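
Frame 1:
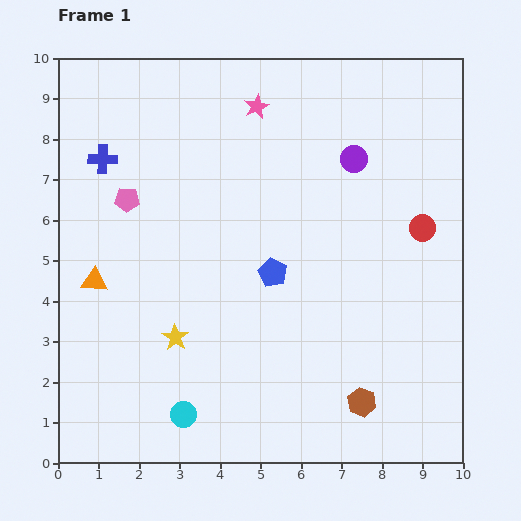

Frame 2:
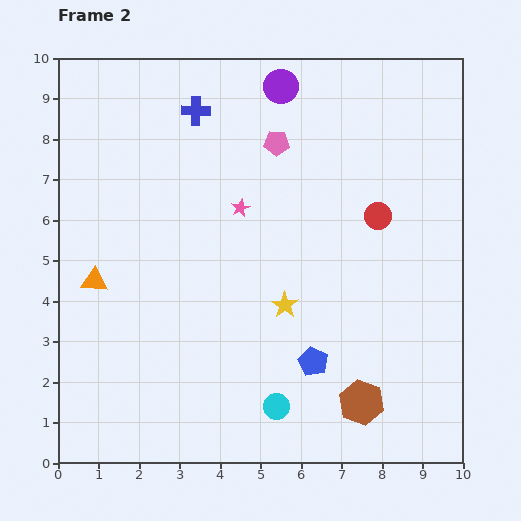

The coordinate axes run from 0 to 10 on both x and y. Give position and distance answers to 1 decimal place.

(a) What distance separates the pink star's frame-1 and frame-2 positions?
2.5

The pink star moved from (4.9, 8.8) to (4.5, 6.3), a distance of √(0.4² + 2.5²) ≈ 2.5.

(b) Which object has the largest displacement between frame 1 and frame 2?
the pink pentagon

(moved 4.0; next 2.8)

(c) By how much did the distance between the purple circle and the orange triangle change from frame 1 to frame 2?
-0.5

Distance in frame 1: 7.1. Distance in frame 2: 6.6.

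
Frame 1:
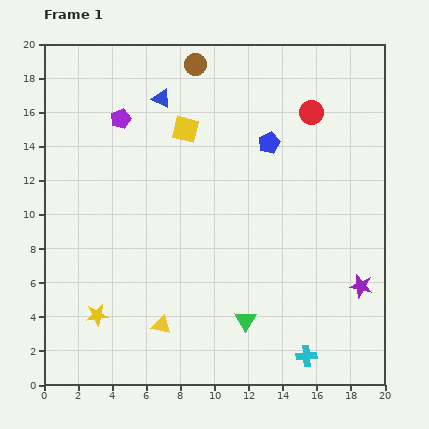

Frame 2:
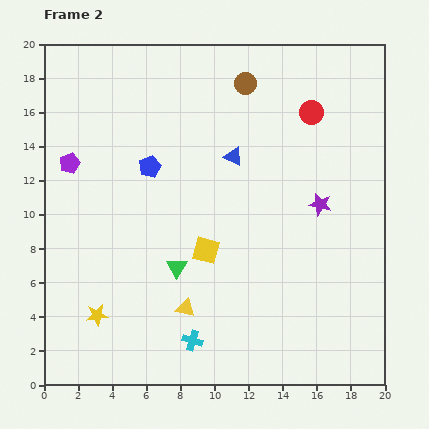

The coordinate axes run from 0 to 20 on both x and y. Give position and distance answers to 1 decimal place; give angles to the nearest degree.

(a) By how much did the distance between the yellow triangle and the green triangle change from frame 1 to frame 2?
-2.4

Distance in frame 1: 4.9. Distance in frame 2: 2.5.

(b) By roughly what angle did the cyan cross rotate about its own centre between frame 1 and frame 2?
20° clockwise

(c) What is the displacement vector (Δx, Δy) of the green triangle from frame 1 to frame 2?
(-4.0, 3.1)

The green triangle was at (11.8, 3.8) in frame 1 and (7.8, 6.9) in frame 2.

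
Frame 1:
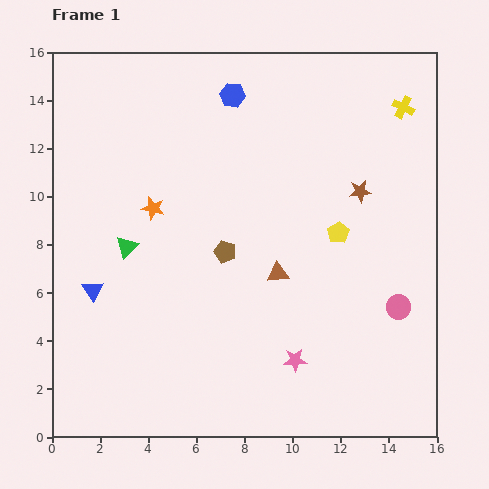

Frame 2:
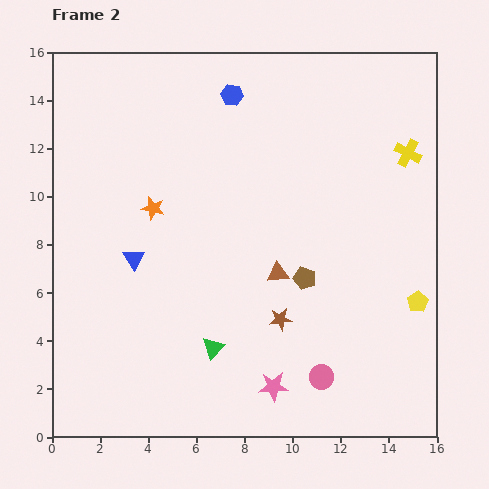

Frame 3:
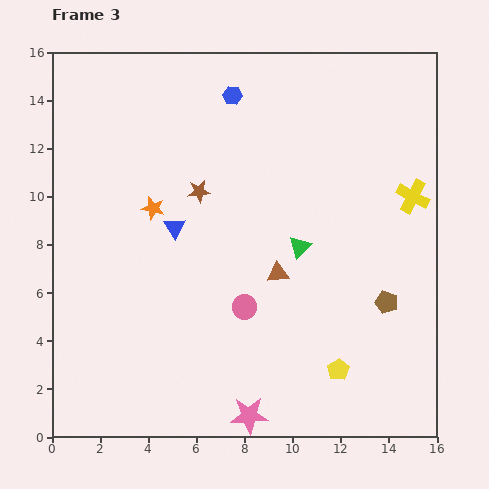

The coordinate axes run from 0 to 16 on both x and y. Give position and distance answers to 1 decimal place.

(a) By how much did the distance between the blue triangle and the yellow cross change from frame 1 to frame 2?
-2.8

Distance in frame 1: 15.0. Distance in frame 2: 12.2.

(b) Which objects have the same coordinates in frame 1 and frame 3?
the blue hexagon, the brown triangle, the orange star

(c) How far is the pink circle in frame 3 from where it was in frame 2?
4.3

The pink circle moved from (11.2, 2.5) to (8.0, 5.4), a distance of √(3.2² + 2.9²) ≈ 4.3.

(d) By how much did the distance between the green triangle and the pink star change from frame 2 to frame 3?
+4.3

Distance in frame 2: 3.0. Distance in frame 3: 7.3.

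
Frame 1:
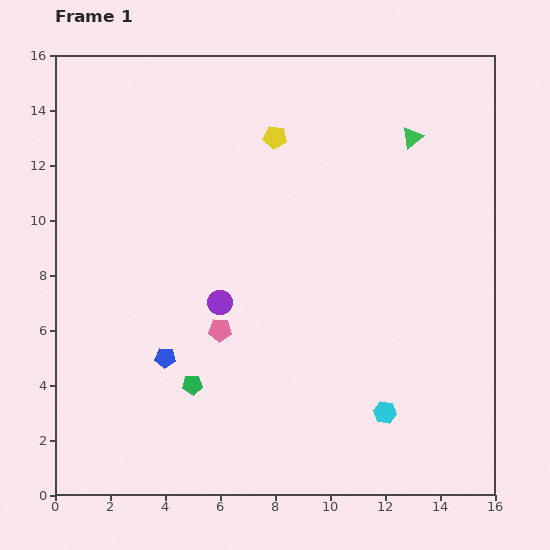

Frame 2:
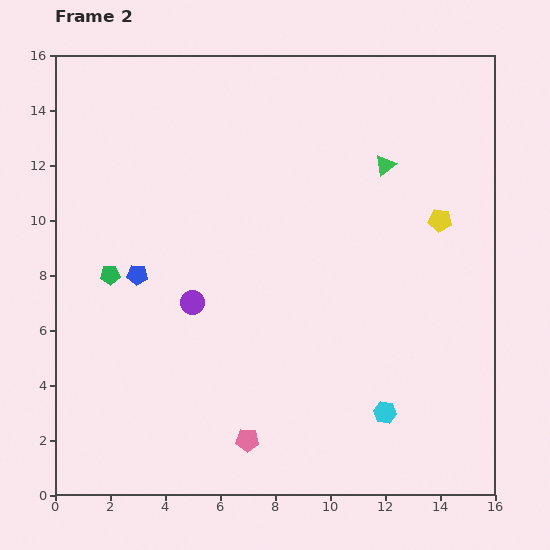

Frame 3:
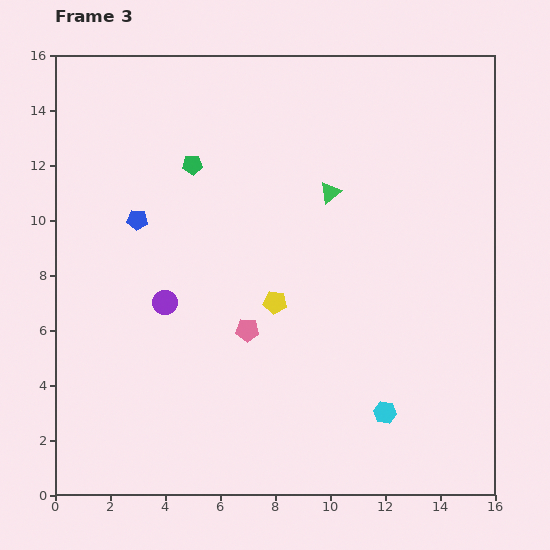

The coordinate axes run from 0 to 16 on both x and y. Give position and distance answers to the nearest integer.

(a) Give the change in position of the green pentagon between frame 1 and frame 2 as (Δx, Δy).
(-3, 4)

The green pentagon was at (5, 4) in frame 1 and (2, 8) in frame 2.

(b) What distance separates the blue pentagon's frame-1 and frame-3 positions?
5

The blue pentagon moved from (4, 5) to (3, 10), a distance of √(1² + 5²) ≈ 5.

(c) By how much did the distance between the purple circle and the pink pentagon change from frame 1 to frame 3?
+2

Distance in frame 1: 1. Distance in frame 3: 3.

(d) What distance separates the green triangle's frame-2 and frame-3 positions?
2

The green triangle moved from (12, 12) to (10, 11), a distance of √(2² + 1²) ≈ 2.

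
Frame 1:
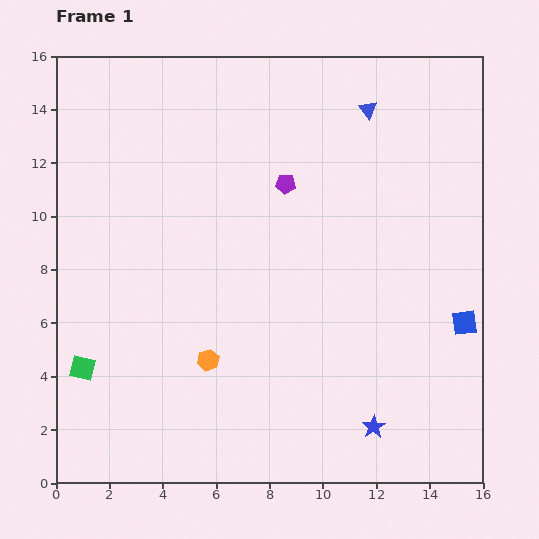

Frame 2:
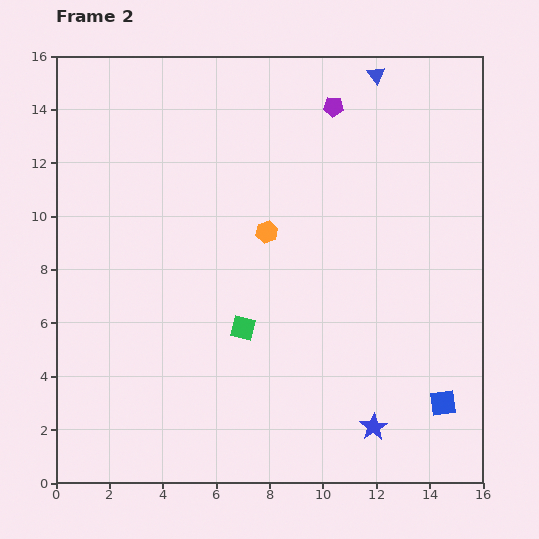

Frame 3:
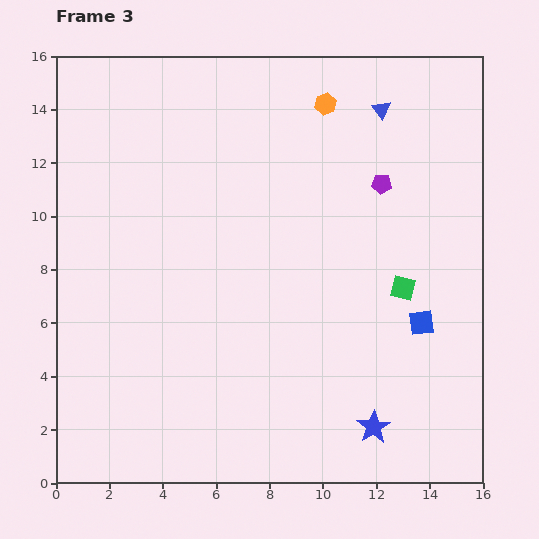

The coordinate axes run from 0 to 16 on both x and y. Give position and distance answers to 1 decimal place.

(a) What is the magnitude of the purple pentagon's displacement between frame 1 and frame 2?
3.4

The purple pentagon moved from (8.6, 11.2) to (10.4, 14.1), a distance of √(1.8² + 2.9²) ≈ 3.4.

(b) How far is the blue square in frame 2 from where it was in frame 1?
3.1

The blue square moved from (15.3, 6.0) to (14.5, 3.0), a distance of √(0.8² + 3.0²) ≈ 3.1.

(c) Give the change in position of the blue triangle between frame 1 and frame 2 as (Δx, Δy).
(0.3, 1.3)

The blue triangle was at (11.7, 14.0) in frame 1 and (12.0, 15.3) in frame 2.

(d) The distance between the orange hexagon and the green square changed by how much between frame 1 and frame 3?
+2.8

Distance in frame 1: 4.7. Distance in frame 3: 7.5.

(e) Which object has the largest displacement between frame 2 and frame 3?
the green square

(moved 6.2; next 5.3)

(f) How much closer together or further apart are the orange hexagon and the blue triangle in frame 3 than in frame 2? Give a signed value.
-5.1

Distance in frame 2: 7.2. Distance in frame 3: 2.1.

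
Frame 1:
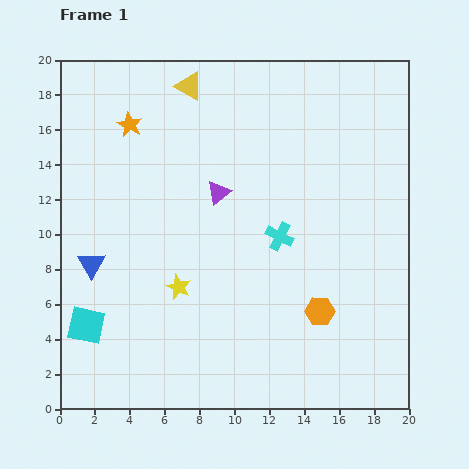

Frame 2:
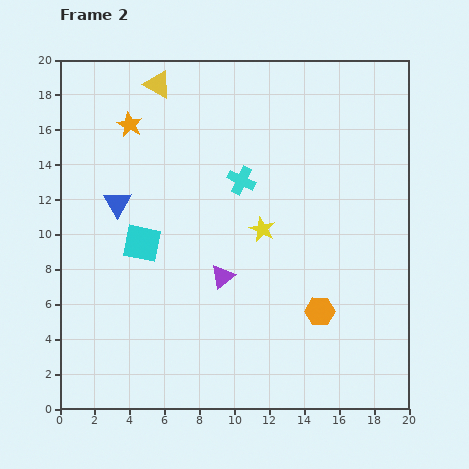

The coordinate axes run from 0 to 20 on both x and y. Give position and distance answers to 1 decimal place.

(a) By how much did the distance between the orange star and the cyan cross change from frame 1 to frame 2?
-3.5

Distance in frame 1: 10.7. Distance in frame 2: 7.2.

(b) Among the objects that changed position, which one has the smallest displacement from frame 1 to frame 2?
the yellow triangle

(moved 1.8)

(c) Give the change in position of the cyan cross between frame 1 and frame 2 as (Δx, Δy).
(-2.2, 3.2)

The cyan cross was at (12.6, 9.9) in frame 1 and (10.4, 13.1) in frame 2.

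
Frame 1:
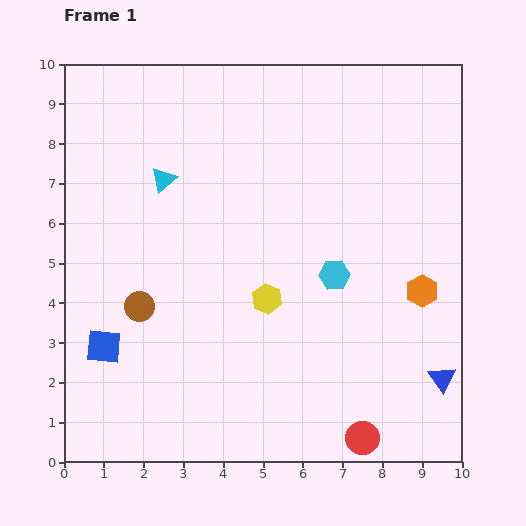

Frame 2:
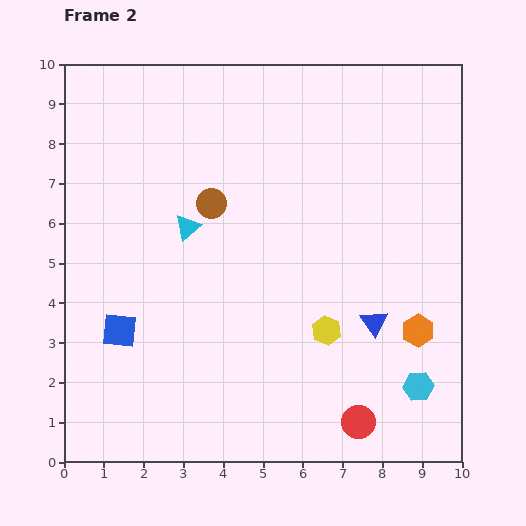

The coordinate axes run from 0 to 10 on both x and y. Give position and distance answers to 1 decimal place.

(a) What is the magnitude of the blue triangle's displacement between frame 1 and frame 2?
2.2

The blue triangle moved from (9.5, 2.1) to (7.8, 3.5), a distance of √(1.7² + 1.4²) ≈ 2.2.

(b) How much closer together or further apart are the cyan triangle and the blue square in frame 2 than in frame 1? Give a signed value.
-1.4

Distance in frame 1: 4.5. Distance in frame 2: 3.1.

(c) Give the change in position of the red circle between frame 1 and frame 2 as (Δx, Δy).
(-0.1, 0.4)

The red circle was at (7.5, 0.6) in frame 1 and (7.4, 1.0) in frame 2.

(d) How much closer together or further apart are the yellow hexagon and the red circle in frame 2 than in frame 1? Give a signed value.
-1.8

Distance in frame 1: 4.2. Distance in frame 2: 2.4.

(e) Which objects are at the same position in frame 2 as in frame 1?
none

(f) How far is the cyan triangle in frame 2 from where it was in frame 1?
1.3

The cyan triangle moved from (2.5, 7.1) to (3.1, 5.9), a distance of √(0.6² + 1.2²) ≈ 1.3.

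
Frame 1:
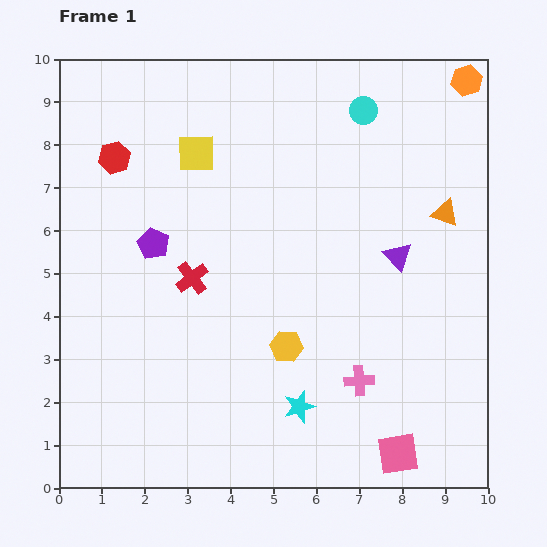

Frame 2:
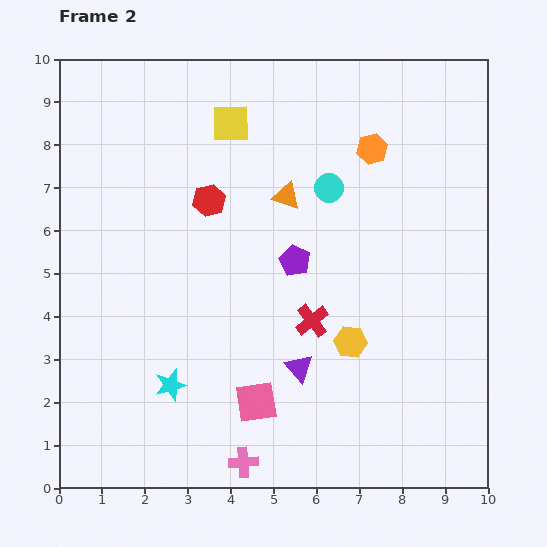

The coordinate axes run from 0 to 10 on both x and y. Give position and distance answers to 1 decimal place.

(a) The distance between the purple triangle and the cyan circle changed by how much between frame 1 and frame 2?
+0.8

Distance in frame 1: 3.5. Distance in frame 2: 4.3.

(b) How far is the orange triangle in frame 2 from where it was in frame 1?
3.7

The orange triangle moved from (9.0, 6.4) to (5.3, 6.8), a distance of √(3.7² + 0.4²) ≈ 3.7.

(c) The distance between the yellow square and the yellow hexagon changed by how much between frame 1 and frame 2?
+0.8

Distance in frame 1: 5.0. Distance in frame 2: 5.8.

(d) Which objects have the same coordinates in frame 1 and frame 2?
none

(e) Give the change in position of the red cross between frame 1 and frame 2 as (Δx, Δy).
(2.8, -1.0)

The red cross was at (3.1, 4.9) in frame 1 and (5.9, 3.9) in frame 2.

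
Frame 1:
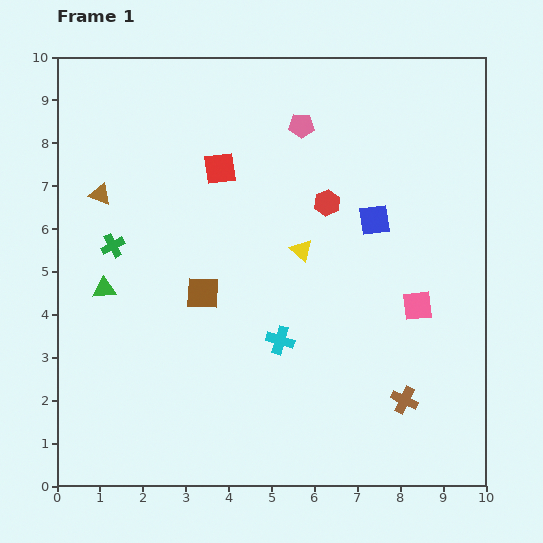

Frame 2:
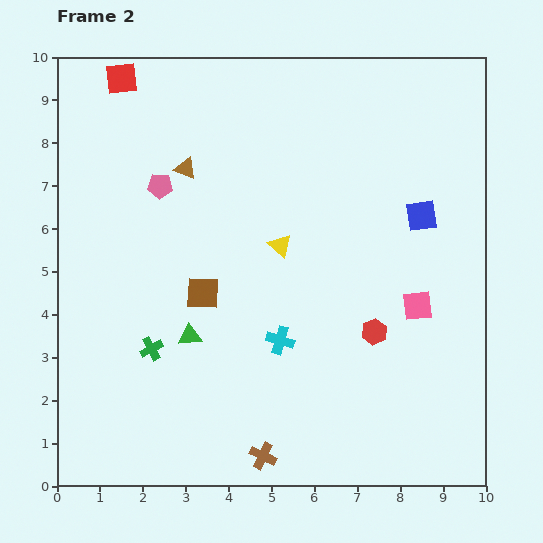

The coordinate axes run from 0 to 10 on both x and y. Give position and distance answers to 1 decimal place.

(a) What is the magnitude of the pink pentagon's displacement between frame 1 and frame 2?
3.6

The pink pentagon moved from (5.7, 8.4) to (2.4, 7.0), a distance of √(3.3² + 1.4²) ≈ 3.6.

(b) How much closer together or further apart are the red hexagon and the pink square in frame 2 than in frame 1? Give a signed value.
-2.0

Distance in frame 1: 3.2. Distance in frame 2: 1.2.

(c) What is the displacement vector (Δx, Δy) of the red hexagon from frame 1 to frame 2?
(1.1, -3.0)

The red hexagon was at (6.3, 6.6) in frame 1 and (7.4, 3.6) in frame 2.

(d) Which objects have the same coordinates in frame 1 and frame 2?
the brown square, the pink square, the cyan cross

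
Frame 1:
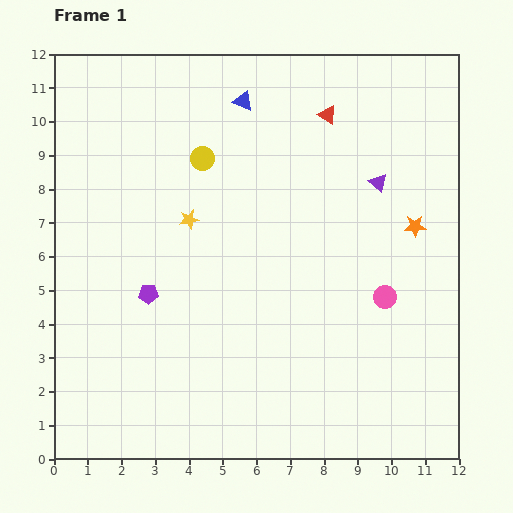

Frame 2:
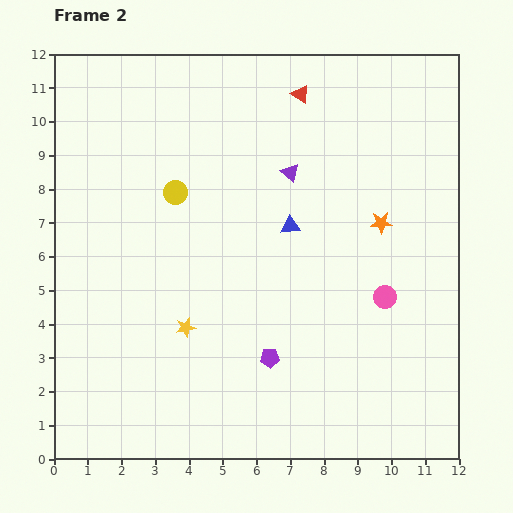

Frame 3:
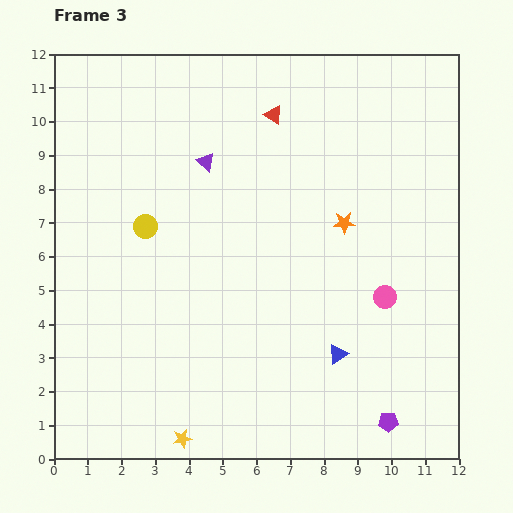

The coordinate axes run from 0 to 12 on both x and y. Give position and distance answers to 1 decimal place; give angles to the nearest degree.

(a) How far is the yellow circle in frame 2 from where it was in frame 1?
1.3

The yellow circle moved from (4.4, 8.9) to (3.6, 7.9), a distance of √(0.8² + 1.0²) ≈ 1.3.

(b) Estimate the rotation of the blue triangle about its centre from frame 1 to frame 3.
54° counter-clockwise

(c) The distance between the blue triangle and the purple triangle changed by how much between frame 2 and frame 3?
+5.3

Distance in frame 2: 1.6. Distance in frame 3: 6.9.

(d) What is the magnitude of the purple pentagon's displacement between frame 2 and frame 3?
4.0

The purple pentagon moved from (6.4, 3.0) to (9.9, 1.1), a distance of √(3.5² + 1.9²) ≈ 4.0.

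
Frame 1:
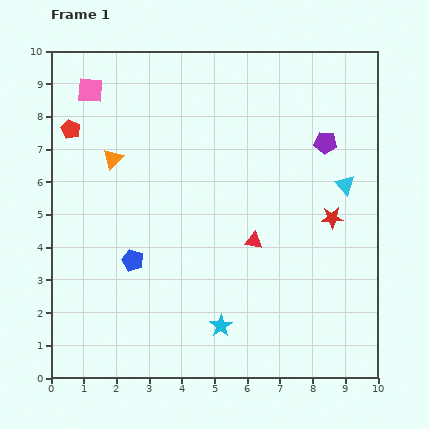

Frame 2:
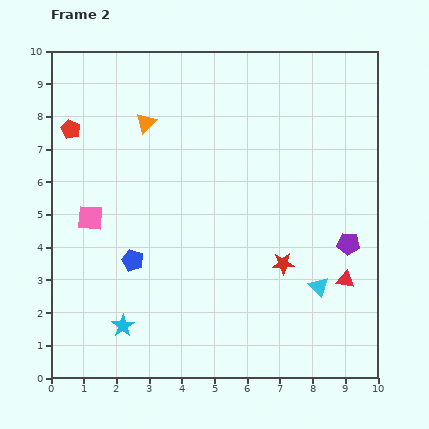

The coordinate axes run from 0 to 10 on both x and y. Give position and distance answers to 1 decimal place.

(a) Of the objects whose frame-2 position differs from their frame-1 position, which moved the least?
the orange triangle

(moved 1.5)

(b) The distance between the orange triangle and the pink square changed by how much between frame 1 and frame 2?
+1.2

Distance in frame 1: 2.2. Distance in frame 2: 3.4.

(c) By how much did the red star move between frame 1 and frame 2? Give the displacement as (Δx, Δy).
(-1.5, -1.4)

The red star was at (8.6, 4.9) in frame 1 and (7.1, 3.5) in frame 2.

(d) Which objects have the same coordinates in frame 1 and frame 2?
the blue pentagon, the red pentagon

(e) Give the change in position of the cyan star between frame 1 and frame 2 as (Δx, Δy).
(-3.0, 0.0)

The cyan star was at (5.2, 1.6) in frame 1 and (2.2, 1.6) in frame 2.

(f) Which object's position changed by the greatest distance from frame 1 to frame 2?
the pink square

(moved 3.9; next 3.2)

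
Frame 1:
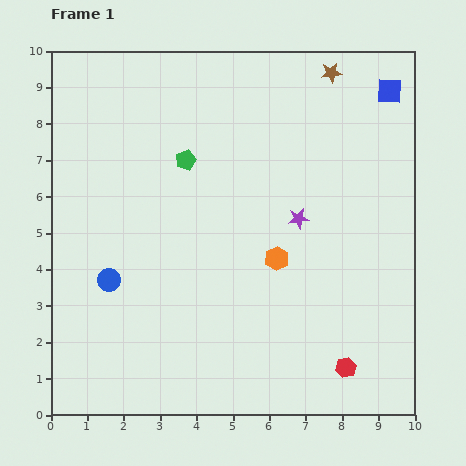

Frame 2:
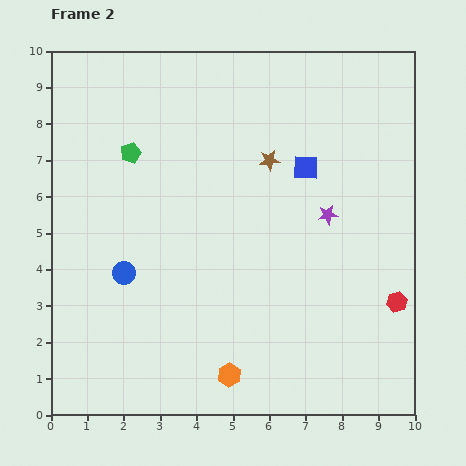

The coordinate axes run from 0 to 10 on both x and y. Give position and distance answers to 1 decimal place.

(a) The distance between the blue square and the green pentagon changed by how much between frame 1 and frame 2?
-1.1

Distance in frame 1: 5.9. Distance in frame 2: 4.8.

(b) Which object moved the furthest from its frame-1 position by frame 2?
the orange hexagon

(moved 3.5; next 3.1)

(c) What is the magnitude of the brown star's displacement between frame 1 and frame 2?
2.9

The brown star moved from (7.7, 9.4) to (6.0, 7.0), a distance of √(1.7² + 2.4²) ≈ 2.9.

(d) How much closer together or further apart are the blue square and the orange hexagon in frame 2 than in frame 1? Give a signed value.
+0.6

Distance in frame 1: 5.5. Distance in frame 2: 6.1.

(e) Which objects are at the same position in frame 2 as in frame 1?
none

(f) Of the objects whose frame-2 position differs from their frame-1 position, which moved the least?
the blue circle

(moved 0.4)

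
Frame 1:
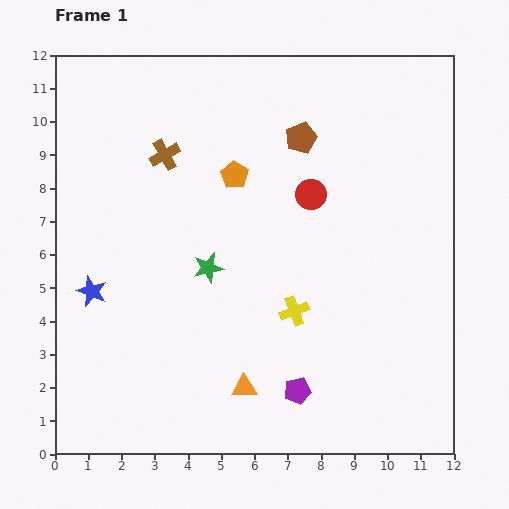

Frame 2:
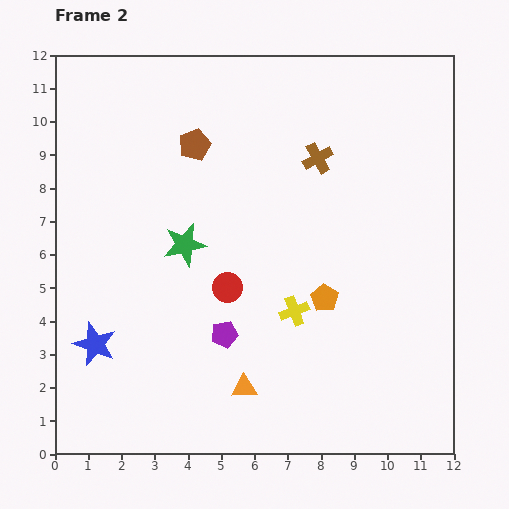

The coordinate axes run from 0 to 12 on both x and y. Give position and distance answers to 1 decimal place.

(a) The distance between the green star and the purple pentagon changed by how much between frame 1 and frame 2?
-1.6

Distance in frame 1: 4.6. Distance in frame 2: 3.0.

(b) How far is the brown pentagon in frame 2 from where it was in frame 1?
3.2

The brown pentagon moved from (7.4, 9.5) to (4.2, 9.3), a distance of √(3.2² + 0.2²) ≈ 3.2.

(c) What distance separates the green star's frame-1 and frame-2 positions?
1.0

The green star moved from (4.6, 5.6) to (3.9, 6.3), a distance of √(0.7² + 0.7²) ≈ 1.0.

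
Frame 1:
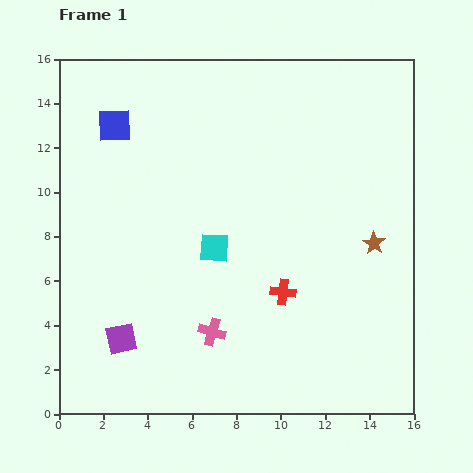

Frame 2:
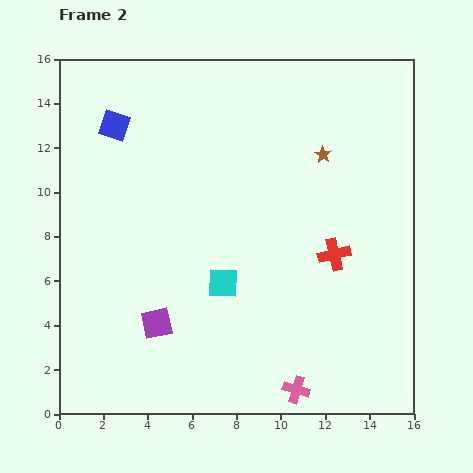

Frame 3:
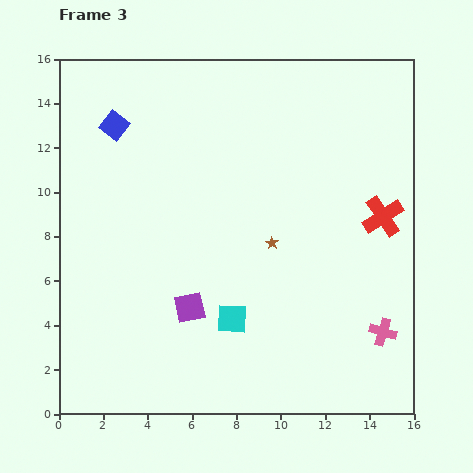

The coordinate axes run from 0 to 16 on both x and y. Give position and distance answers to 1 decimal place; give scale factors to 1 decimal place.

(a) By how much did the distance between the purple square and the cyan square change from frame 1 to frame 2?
-2.4

Distance in frame 1: 5.9. Distance in frame 2: 3.5.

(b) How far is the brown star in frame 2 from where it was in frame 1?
4.6

The brown star moved from (14.2, 7.7) to (11.9, 11.7), a distance of √(2.3² + 4.0²) ≈ 4.6.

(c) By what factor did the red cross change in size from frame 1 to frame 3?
1.6×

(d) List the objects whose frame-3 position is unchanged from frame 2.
the blue square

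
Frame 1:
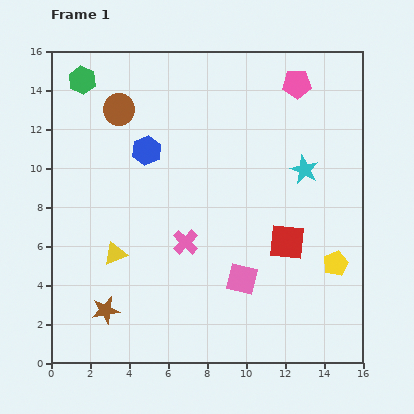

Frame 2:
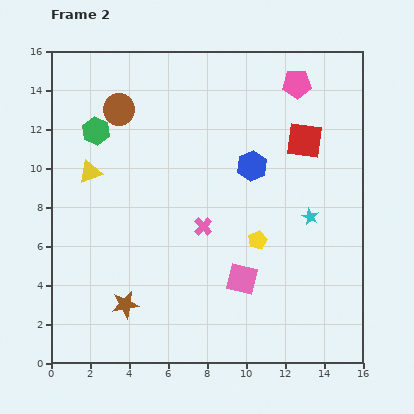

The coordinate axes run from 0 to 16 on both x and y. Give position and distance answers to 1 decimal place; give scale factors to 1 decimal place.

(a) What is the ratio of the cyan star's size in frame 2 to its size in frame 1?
0.6×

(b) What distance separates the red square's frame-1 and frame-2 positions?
5.3

The red square moved from (12.1, 6.2) to (13.0, 11.4), a distance of √(0.9² + 5.2²) ≈ 5.3.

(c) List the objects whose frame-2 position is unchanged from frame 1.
the pink square, the pink pentagon, the brown circle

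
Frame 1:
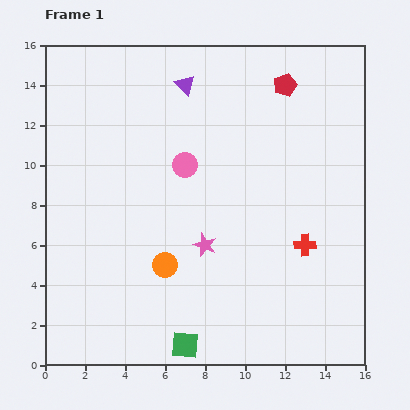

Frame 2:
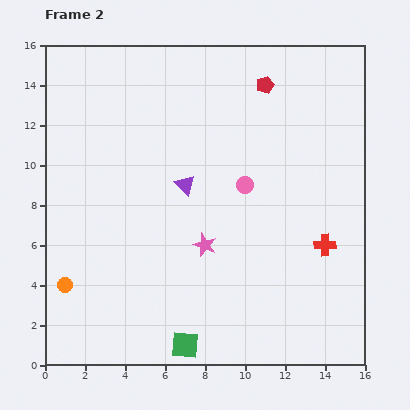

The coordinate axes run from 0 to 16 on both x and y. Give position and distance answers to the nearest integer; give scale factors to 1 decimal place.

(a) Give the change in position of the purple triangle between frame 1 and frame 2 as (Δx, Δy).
(0, -5)

The purple triangle was at (7, 14) in frame 1 and (7, 9) in frame 2.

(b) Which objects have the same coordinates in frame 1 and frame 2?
the pink star, the green square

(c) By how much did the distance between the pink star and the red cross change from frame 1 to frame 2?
+1

Distance in frame 1: 5. Distance in frame 2: 6.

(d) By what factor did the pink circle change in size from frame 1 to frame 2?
0.7×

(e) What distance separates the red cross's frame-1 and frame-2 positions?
1

The red cross moved from (13, 6) to (14, 6), a distance of √(1² + 0²) ≈ 1.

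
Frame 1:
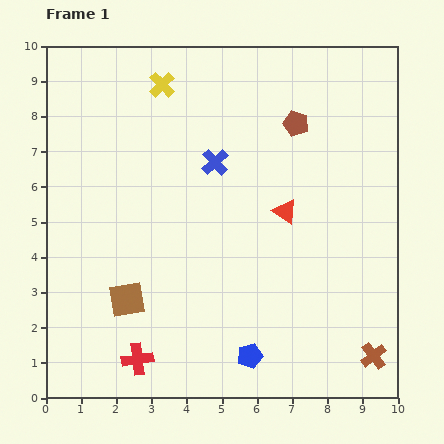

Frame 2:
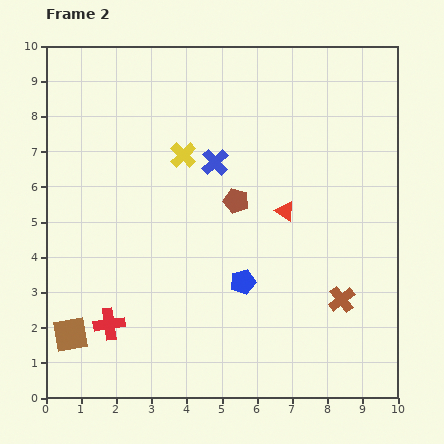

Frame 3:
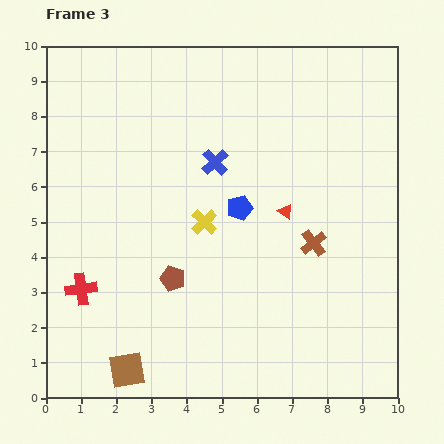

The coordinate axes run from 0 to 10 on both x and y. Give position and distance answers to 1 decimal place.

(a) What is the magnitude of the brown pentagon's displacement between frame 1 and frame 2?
2.8

The brown pentagon moved from (7.1, 7.8) to (5.4, 5.6), a distance of √(1.7² + 2.2²) ≈ 2.8.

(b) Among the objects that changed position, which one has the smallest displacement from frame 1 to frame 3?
the brown square

(moved 2.0)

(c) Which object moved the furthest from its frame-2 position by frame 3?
the brown pentagon

(moved 2.8; next 2.1)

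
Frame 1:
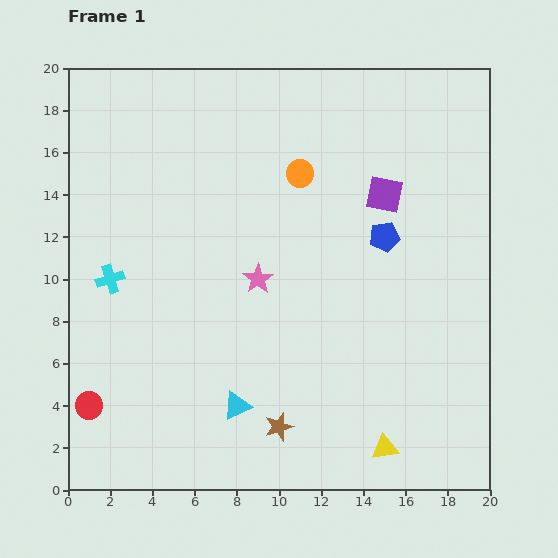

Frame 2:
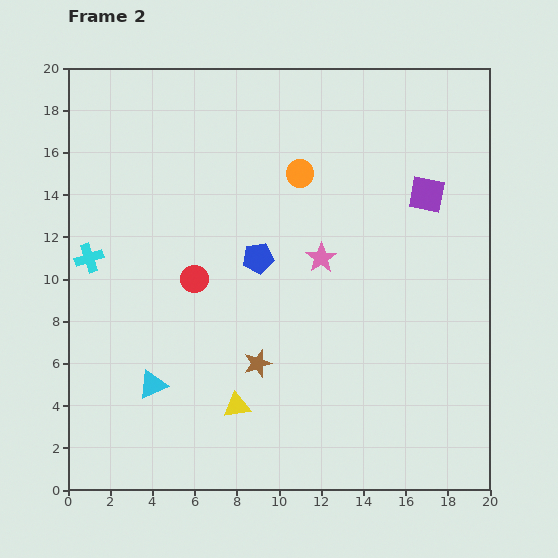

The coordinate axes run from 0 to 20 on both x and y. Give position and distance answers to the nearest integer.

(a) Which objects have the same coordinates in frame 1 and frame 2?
the orange circle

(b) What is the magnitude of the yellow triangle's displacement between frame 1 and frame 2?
7

The yellow triangle moved from (15, 2) to (8, 4), a distance of √(7² + 2²) ≈ 7.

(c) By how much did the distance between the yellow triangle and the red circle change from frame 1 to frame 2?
-8

Distance in frame 1: 14. Distance in frame 2: 6.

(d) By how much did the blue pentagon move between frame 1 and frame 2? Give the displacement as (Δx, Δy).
(-6, -1)

The blue pentagon was at (15, 12) in frame 1 and (9, 11) in frame 2.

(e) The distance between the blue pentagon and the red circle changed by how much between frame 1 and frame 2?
-13

Distance in frame 1: 16. Distance in frame 2: 3.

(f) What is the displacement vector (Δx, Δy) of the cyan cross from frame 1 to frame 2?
(-1, 1)

The cyan cross was at (2, 10) in frame 1 and (1, 11) in frame 2.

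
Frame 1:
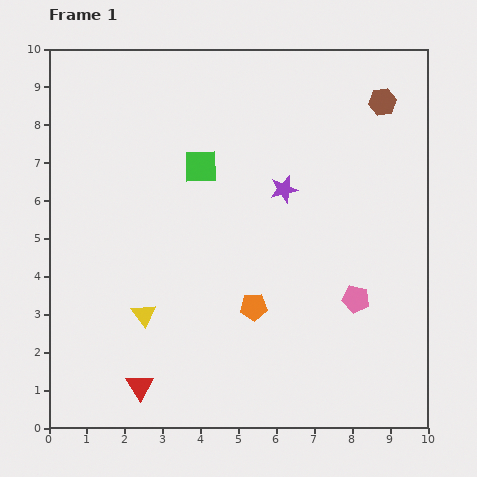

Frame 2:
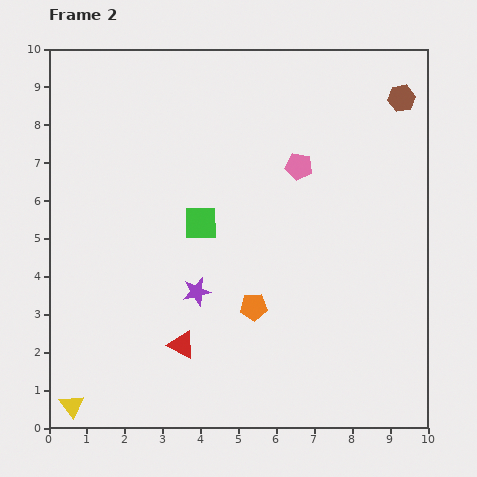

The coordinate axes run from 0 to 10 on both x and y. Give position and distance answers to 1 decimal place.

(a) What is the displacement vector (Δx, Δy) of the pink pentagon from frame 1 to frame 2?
(-1.5, 3.5)

The pink pentagon was at (8.1, 3.4) in frame 1 and (6.6, 6.9) in frame 2.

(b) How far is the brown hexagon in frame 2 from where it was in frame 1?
0.5

The brown hexagon moved from (8.8, 8.6) to (9.3, 8.7), a distance of √(0.5² + 0.1²) ≈ 0.5.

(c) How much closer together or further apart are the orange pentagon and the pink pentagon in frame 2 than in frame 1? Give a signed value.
+1.2

Distance in frame 1: 2.7. Distance in frame 2: 3.9.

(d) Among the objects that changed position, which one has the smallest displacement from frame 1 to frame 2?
the brown hexagon

(moved 0.5)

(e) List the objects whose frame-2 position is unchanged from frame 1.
the orange pentagon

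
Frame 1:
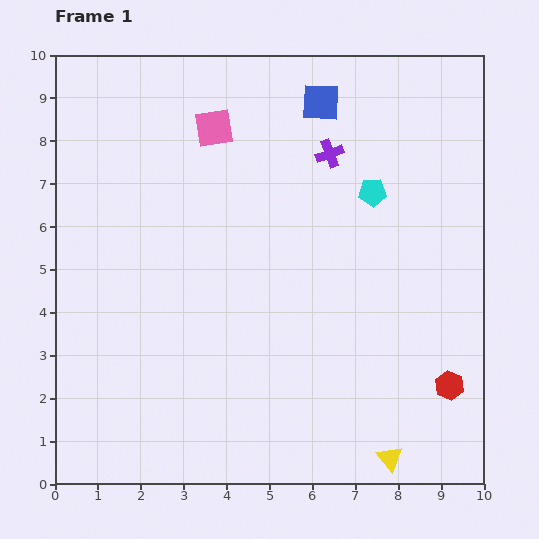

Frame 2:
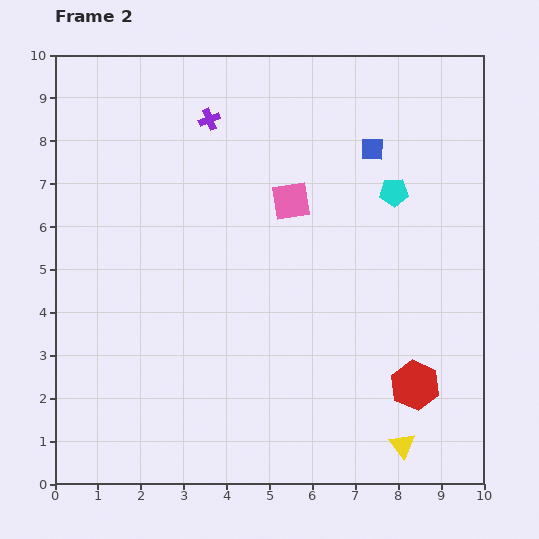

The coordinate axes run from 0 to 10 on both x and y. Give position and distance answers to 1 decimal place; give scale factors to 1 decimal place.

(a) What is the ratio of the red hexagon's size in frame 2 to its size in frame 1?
1.7×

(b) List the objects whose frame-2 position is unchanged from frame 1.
none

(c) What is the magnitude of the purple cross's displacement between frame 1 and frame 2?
2.9

The purple cross moved from (6.4, 7.7) to (3.6, 8.5), a distance of √(2.8² + 0.8²) ≈ 2.9.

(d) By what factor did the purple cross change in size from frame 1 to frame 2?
0.8×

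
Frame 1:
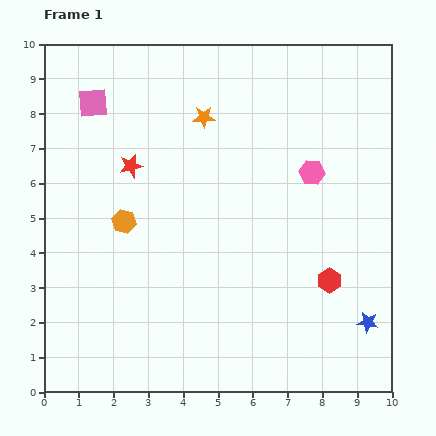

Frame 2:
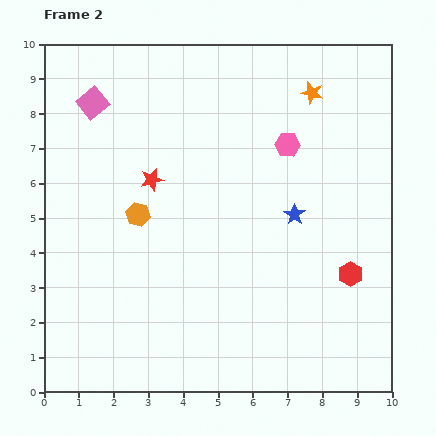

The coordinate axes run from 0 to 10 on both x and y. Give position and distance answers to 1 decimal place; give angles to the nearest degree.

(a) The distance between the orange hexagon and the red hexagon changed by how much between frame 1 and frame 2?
+0.2

Distance in frame 1: 6.1. Distance in frame 2: 6.3.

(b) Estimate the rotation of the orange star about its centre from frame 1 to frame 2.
16° clockwise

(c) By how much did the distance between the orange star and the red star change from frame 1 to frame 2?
+2.7

Distance in frame 1: 2.5. Distance in frame 2: 5.2.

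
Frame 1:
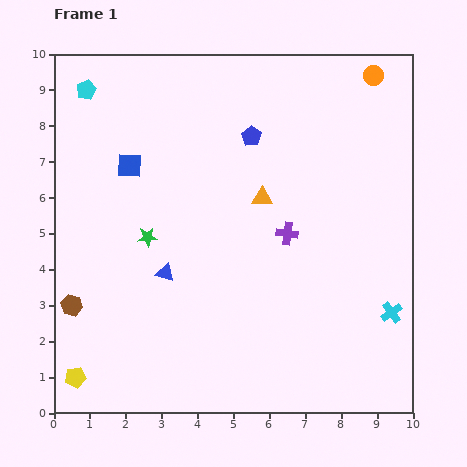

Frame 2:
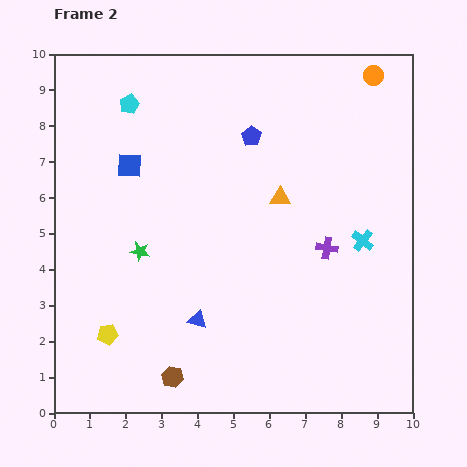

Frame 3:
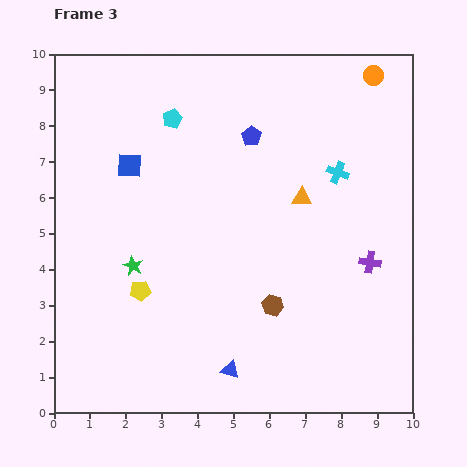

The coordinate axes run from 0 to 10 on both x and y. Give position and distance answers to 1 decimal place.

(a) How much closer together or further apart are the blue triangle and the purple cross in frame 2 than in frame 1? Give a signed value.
+0.5

Distance in frame 1: 3.6. Distance in frame 2: 4.1.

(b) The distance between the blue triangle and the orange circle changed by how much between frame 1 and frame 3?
+1.1

Distance in frame 1: 8.0. Distance in frame 3: 9.1.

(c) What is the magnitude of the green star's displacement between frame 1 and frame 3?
0.9

The green star moved from (2.6, 4.9) to (2.2, 4.1), a distance of √(0.4² + 0.8²) ≈ 0.9.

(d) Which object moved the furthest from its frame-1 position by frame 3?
the brown hexagon

(moved 5.6; next 4.2)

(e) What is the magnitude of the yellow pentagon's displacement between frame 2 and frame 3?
1.5

The yellow pentagon moved from (1.5, 2.2) to (2.4, 3.4), a distance of √(0.9² + 1.2²) ≈ 1.5.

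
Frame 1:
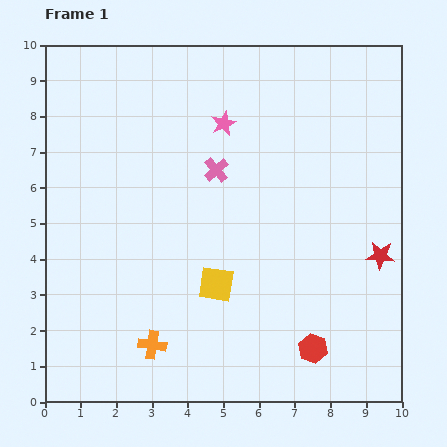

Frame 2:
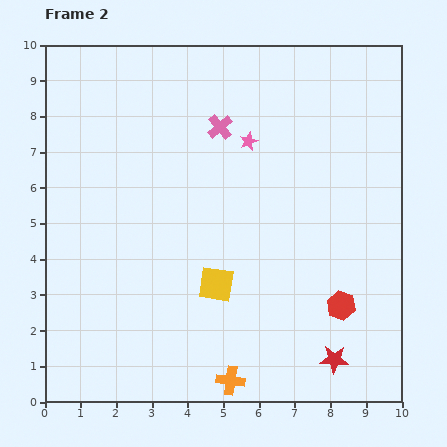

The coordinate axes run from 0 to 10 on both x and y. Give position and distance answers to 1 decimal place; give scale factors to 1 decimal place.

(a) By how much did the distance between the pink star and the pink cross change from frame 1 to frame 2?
-0.4

Distance in frame 1: 1.3. Distance in frame 2: 0.9.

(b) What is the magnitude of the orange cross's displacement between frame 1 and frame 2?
2.4

The orange cross moved from (3.0, 1.6) to (5.2, 0.6), a distance of √(2.2² + 1.0²) ≈ 2.4.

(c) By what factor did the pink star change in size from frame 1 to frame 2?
0.7×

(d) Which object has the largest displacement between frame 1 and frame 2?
the red star

(moved 3.2; next 2.4)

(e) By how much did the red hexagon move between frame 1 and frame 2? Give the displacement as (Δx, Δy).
(0.8, 1.2)

The red hexagon was at (7.5, 1.5) in frame 1 and (8.3, 2.7) in frame 2.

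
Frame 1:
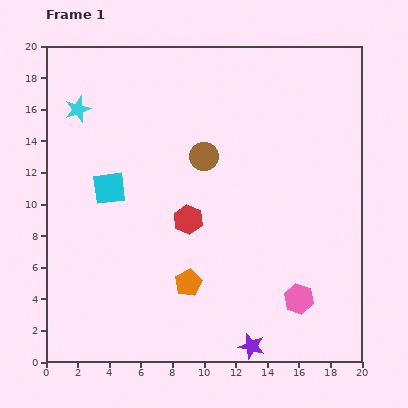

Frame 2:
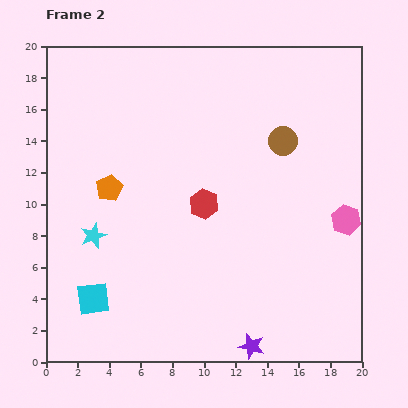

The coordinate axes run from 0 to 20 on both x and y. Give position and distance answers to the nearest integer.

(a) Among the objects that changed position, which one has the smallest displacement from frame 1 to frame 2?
the red hexagon

(moved 1)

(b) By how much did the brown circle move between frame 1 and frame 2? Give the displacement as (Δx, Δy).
(5, 1)

The brown circle was at (10, 13) in frame 1 and (15, 14) in frame 2.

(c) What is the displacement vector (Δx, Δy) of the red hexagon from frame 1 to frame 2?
(1, 1)

The red hexagon was at (9, 9) in frame 1 and (10, 10) in frame 2.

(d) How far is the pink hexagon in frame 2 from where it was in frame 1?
6

The pink hexagon moved from (16, 4) to (19, 9), a distance of √(3² + 5²) ≈ 6.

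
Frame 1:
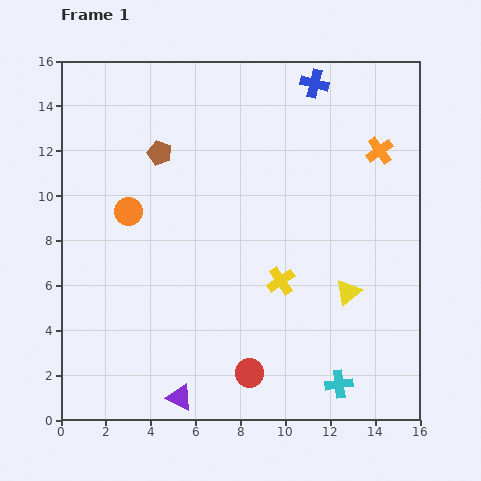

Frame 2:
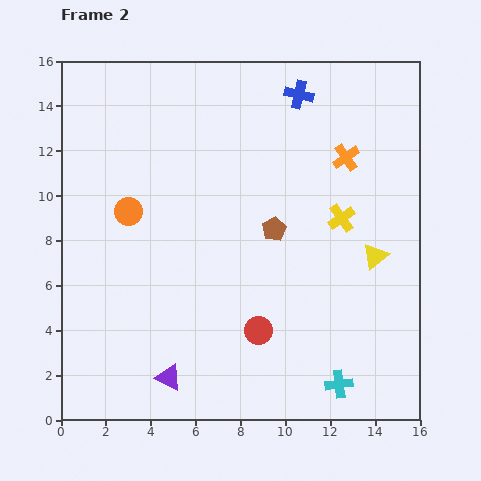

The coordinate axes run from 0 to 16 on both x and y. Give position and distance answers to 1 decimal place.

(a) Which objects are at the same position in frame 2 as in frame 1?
the cyan cross, the orange circle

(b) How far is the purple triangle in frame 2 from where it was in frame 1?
1.0

The purple triangle moved from (5.3, 1.0) to (4.8, 1.9), a distance of √(0.5² + 0.9²) ≈ 1.0.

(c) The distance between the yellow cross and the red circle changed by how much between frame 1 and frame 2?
+1.9

Distance in frame 1: 4.3. Distance in frame 2: 6.2.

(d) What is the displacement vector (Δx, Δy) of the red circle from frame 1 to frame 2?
(0.4, 1.9)

The red circle was at (8.4, 2.1) in frame 1 and (8.8, 4.0) in frame 2.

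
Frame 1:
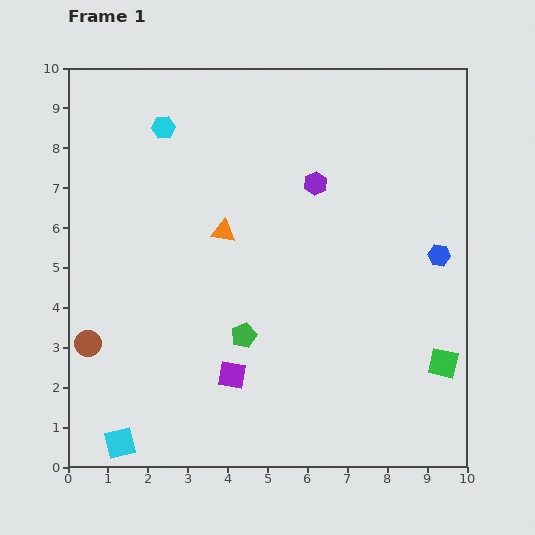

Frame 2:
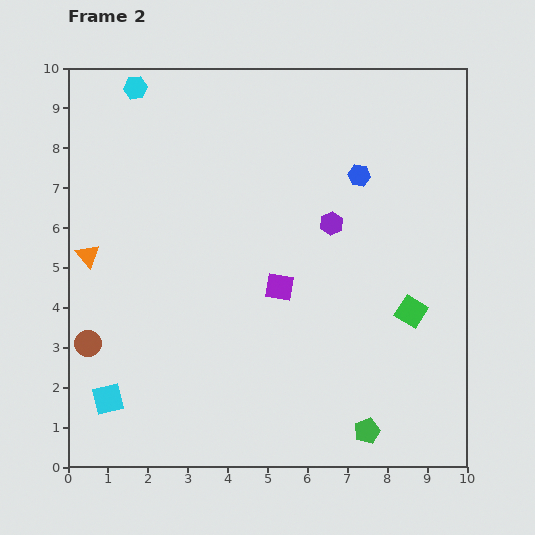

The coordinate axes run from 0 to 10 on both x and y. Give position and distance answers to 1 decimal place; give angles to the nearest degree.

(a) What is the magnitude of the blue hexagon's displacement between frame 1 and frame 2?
2.8

The blue hexagon moved from (9.3, 5.3) to (7.3, 7.3), a distance of √(2.0² + 2.0²) ≈ 2.8.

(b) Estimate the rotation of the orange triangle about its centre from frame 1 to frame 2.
43° clockwise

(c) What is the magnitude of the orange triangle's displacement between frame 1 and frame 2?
3.5

The orange triangle moved from (3.9, 5.9) to (0.5, 5.3), a distance of √(3.4² + 0.6²) ≈ 3.5.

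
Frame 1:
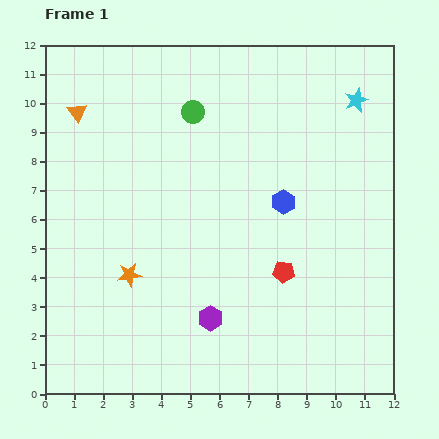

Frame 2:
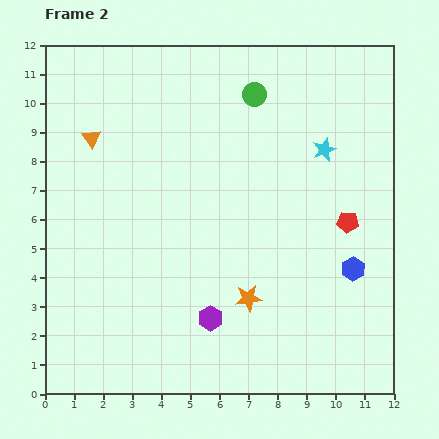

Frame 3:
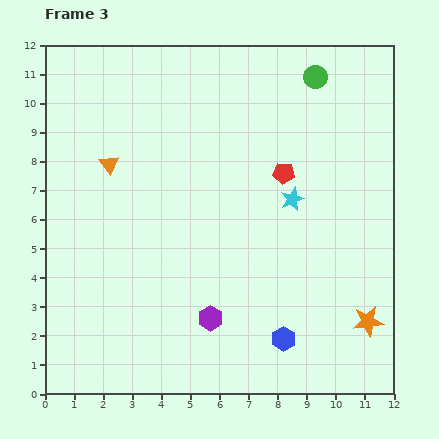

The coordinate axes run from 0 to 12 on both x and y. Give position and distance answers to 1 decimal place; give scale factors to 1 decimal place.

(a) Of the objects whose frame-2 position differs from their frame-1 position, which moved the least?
the orange triangle

(moved 1.0)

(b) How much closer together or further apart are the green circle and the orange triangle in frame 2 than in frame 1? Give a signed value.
+1.8

Distance in frame 1: 4.0. Distance in frame 2: 5.8.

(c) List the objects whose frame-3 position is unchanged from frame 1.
the purple hexagon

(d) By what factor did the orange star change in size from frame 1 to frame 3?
1.3×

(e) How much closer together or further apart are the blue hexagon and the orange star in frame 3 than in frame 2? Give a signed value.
-0.7

Distance in frame 2: 3.7. Distance in frame 3: 3.0.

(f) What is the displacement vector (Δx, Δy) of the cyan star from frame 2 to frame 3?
(-1.1, -1.7)

The cyan star was at (9.6, 8.4) in frame 2 and (8.5, 6.7) in frame 3.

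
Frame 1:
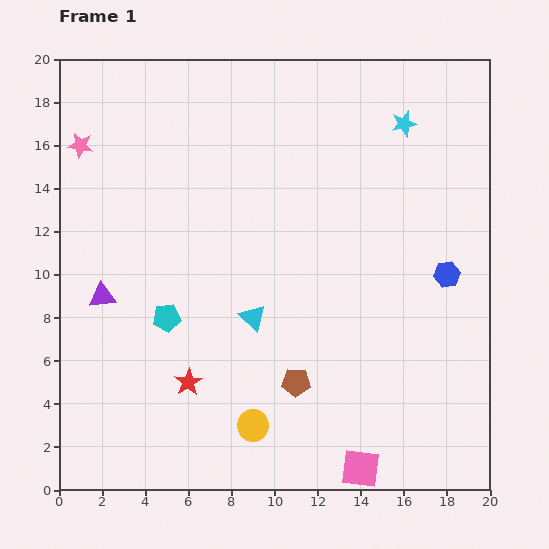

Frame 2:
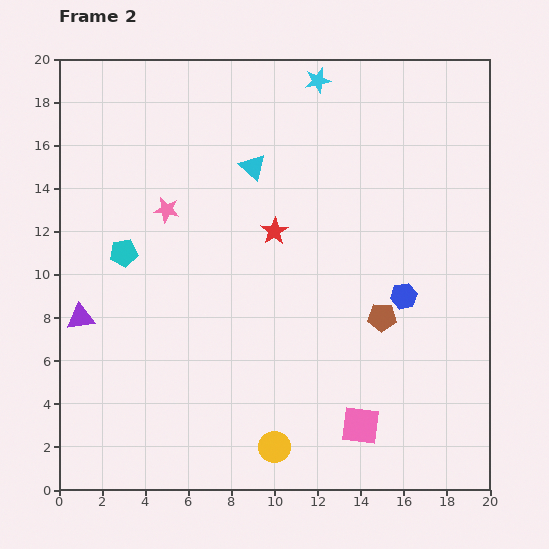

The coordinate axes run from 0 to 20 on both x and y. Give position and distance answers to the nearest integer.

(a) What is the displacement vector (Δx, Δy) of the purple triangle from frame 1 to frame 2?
(-1, -1)

The purple triangle was at (2, 9) in frame 1 and (1, 8) in frame 2.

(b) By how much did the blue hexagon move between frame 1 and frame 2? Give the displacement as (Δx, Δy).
(-2, -1)

The blue hexagon was at (18, 10) in frame 1 and (16, 9) in frame 2.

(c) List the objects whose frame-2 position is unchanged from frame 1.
none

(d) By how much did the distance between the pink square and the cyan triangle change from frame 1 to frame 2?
+4

Distance in frame 1: 9. Distance in frame 2: 13.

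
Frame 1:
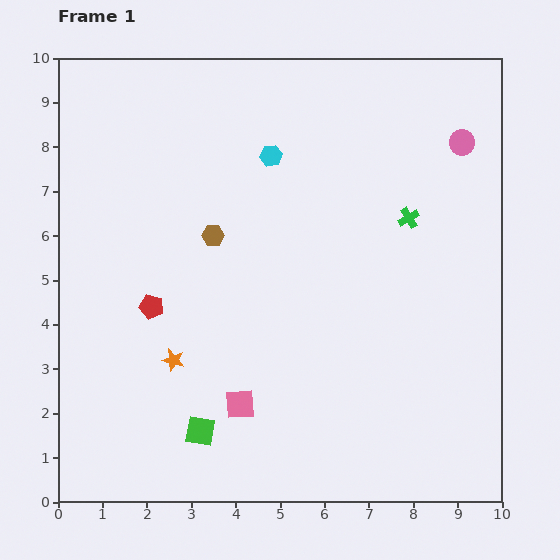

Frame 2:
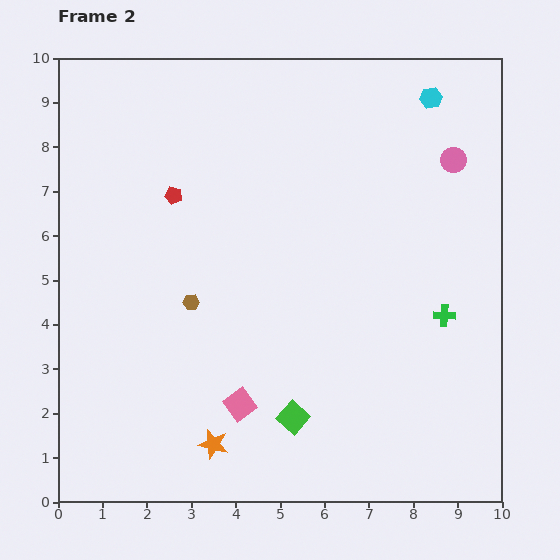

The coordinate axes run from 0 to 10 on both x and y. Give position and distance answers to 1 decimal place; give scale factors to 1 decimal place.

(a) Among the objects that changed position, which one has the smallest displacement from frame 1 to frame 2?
the pink circle

(moved 0.4)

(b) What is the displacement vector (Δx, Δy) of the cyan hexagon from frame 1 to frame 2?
(3.6, 1.3)

The cyan hexagon was at (4.8, 7.8) in frame 1 and (8.4, 9.1) in frame 2.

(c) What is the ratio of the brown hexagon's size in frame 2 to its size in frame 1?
0.7×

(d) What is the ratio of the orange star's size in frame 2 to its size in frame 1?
1.4×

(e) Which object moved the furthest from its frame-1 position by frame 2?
the cyan hexagon

(moved 3.8; next 2.5)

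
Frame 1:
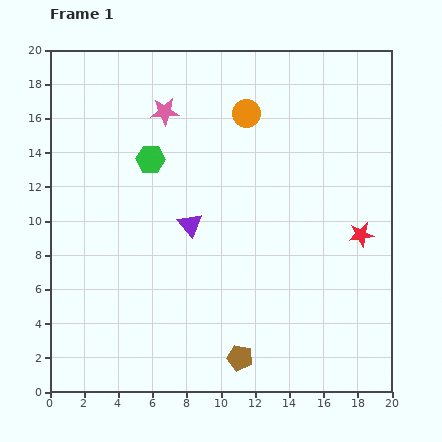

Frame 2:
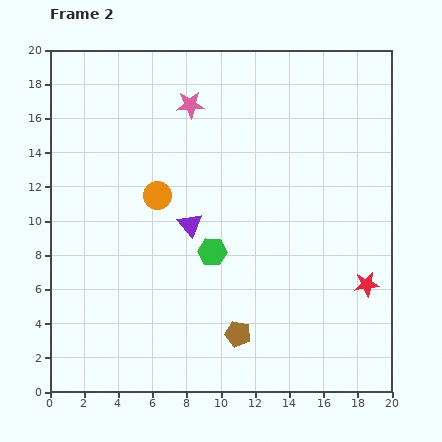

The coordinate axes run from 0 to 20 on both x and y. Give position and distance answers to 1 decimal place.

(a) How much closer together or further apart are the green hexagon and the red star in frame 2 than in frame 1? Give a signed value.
-3.9

Distance in frame 1: 13.1. Distance in frame 2: 9.2.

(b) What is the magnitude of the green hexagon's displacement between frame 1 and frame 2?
6.5

The green hexagon moved from (5.9, 13.6) to (9.5, 8.2), a distance of √(3.6² + 5.4²) ≈ 6.5.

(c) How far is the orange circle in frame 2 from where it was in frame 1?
7.1

The orange circle moved from (11.5, 16.3) to (6.3, 11.5), a distance of √(5.2² + 4.8²) ≈ 7.1.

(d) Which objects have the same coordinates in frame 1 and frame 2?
the purple triangle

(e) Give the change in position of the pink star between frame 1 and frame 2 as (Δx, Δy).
(1.5, 0.4)

The pink star was at (6.7, 16.4) in frame 1 and (8.2, 16.8) in frame 2.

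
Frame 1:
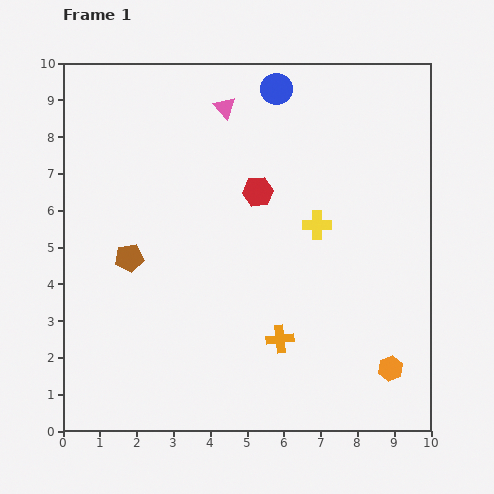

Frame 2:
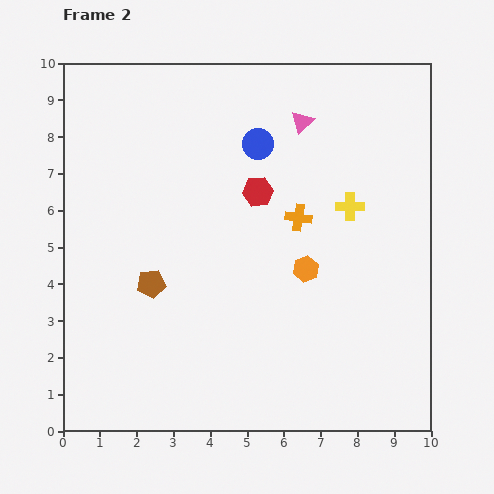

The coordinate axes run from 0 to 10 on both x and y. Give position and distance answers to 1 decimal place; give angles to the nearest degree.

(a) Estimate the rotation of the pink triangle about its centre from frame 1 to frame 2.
27° clockwise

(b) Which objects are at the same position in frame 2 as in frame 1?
the red hexagon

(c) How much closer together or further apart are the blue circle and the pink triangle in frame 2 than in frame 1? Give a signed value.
-0.2

Distance in frame 1: 1.5. Distance in frame 2: 1.3.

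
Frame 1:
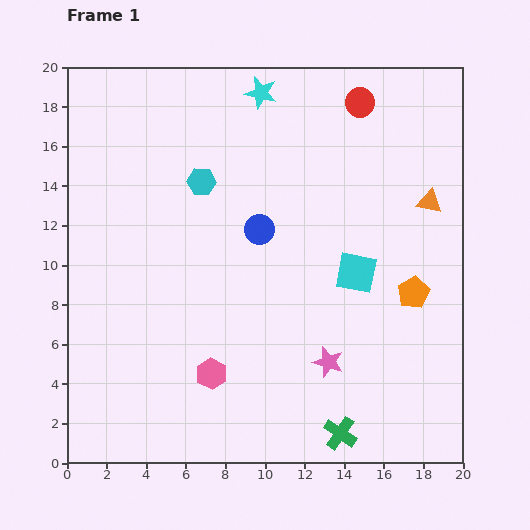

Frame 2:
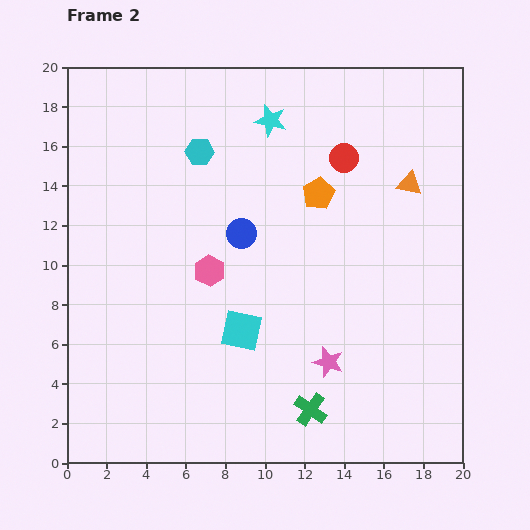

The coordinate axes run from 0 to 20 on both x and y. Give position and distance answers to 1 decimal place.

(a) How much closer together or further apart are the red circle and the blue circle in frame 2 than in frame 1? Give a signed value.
-1.8

Distance in frame 1: 8.2. Distance in frame 2: 6.4.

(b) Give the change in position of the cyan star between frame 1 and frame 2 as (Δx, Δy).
(0.5, -1.4)

The cyan star was at (9.8, 18.7) in frame 1 and (10.3, 17.3) in frame 2.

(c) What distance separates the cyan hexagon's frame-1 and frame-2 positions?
1.5

The cyan hexagon moved from (6.8, 14.2) to (6.7, 15.7), a distance of √(0.1² + 1.5²) ≈ 1.5.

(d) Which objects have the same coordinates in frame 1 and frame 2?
the pink star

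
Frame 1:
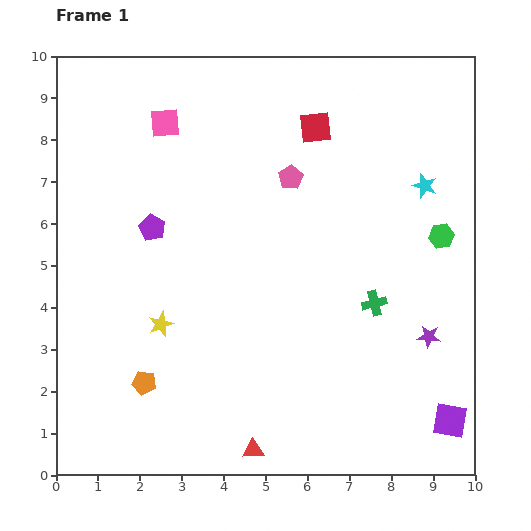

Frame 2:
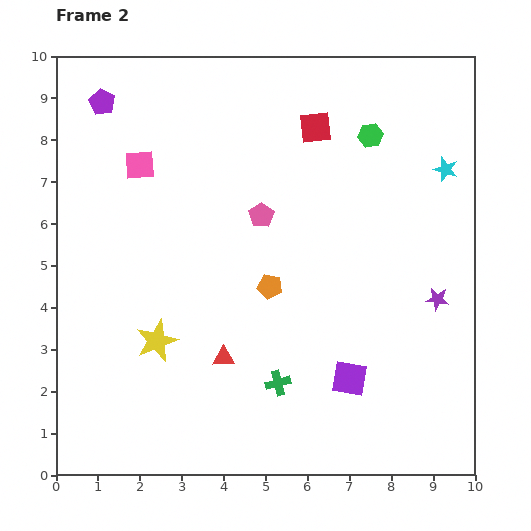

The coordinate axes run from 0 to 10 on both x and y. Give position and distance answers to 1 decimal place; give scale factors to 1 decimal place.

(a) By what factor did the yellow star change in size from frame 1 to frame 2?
1.7×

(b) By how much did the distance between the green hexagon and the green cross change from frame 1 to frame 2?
+4.0

Distance in frame 1: 2.3. Distance in frame 2: 6.3.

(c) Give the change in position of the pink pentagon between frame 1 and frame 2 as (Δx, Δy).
(-0.7, -0.9)

The pink pentagon was at (5.6, 7.1) in frame 1 and (4.9, 6.2) in frame 2.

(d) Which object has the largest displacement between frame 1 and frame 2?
the orange pentagon

(moved 3.8; next 3.2)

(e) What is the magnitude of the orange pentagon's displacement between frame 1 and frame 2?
3.8

The orange pentagon moved from (2.1, 2.2) to (5.1, 4.5), a distance of √(3.0² + 2.3²) ≈ 3.8.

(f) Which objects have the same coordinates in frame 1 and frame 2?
the red square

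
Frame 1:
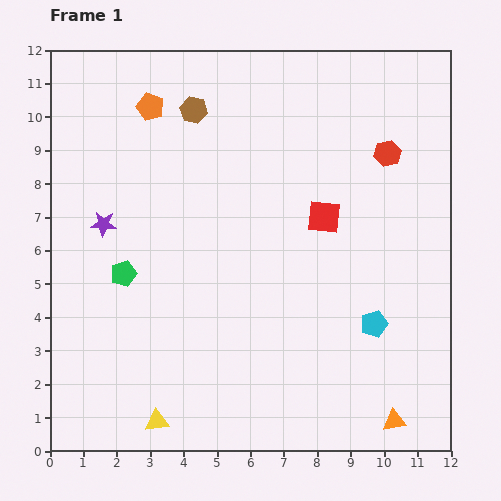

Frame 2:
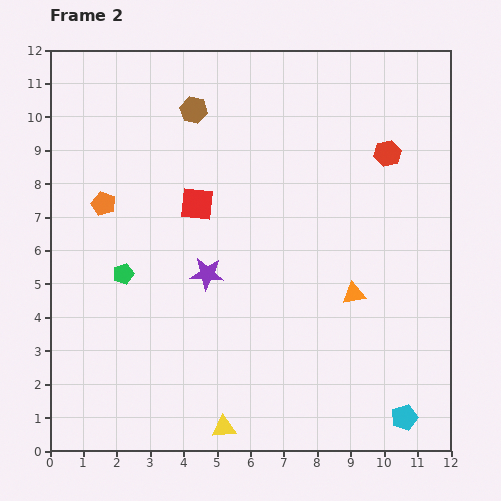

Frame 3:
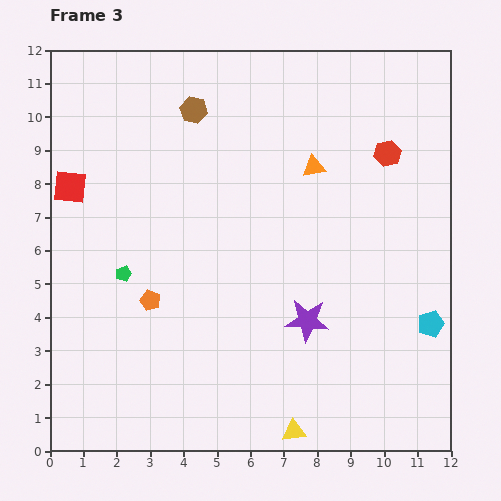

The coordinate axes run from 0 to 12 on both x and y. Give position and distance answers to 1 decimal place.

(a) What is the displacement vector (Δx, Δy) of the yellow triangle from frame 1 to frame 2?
(2.0, -0.2)

The yellow triangle was at (3.2, 0.9) in frame 1 and (5.2, 0.7) in frame 2.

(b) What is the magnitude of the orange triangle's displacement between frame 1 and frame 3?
8.0

The orange triangle moved from (10.3, 0.9) to (7.9, 8.5), a distance of √(2.4² + 7.6²) ≈ 8.0.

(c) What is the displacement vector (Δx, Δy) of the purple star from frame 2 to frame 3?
(3.0, -1.4)

The purple star was at (4.7, 5.3) in frame 2 and (7.7, 3.9) in frame 3.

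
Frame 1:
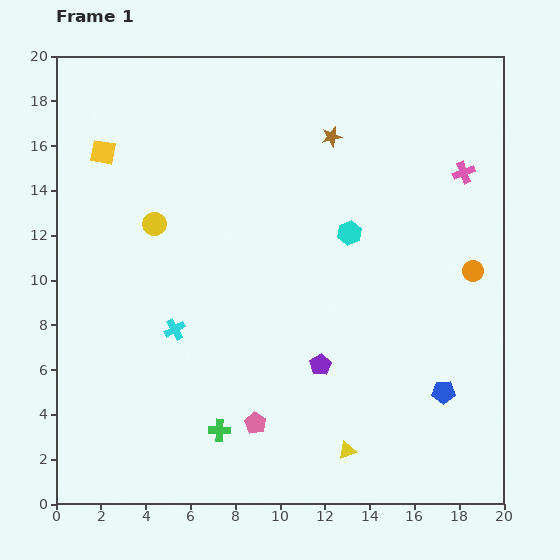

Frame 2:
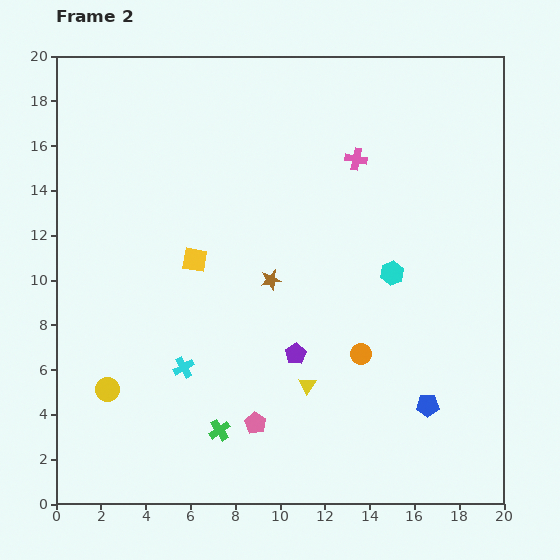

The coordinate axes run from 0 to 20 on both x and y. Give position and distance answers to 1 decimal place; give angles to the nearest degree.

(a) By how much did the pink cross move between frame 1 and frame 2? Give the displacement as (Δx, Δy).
(-4.8, 0.6)

The pink cross was at (18.2, 14.8) in frame 1 and (13.4, 15.4) in frame 2.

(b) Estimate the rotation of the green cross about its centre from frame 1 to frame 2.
36° counter-clockwise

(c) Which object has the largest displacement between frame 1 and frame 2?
the yellow circle

(moved 7.7; next 6.9)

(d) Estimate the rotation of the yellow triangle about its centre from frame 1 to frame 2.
36° counter-clockwise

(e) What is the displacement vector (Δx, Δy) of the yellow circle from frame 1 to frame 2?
(-2.1, -7.4)

The yellow circle was at (4.4, 12.5) in frame 1 and (2.3, 5.1) in frame 2.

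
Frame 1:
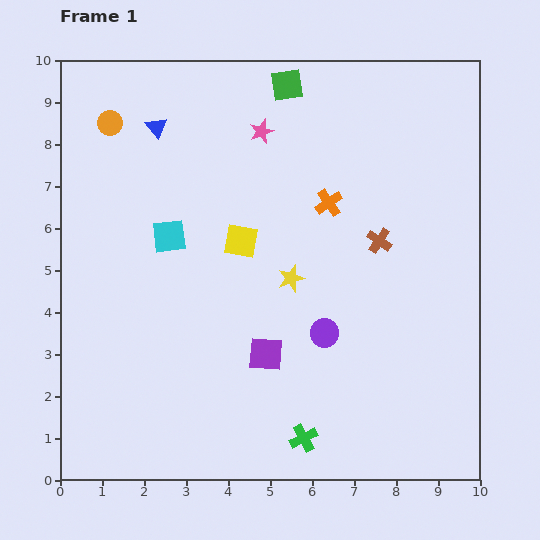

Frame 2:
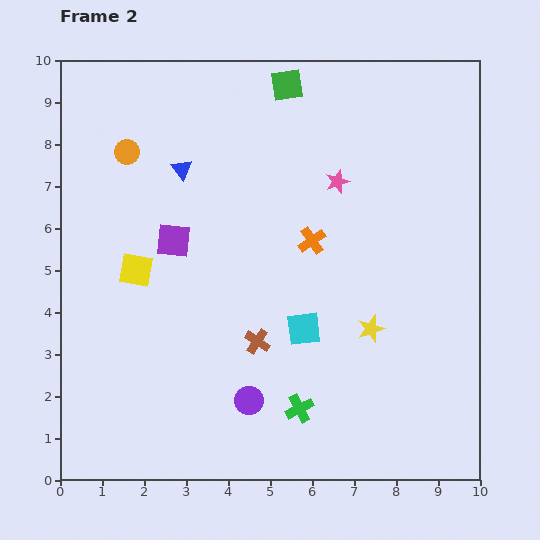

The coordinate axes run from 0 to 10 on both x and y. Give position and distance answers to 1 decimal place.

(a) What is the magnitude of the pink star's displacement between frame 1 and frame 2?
2.2

The pink star moved from (4.8, 8.3) to (6.6, 7.1), a distance of √(1.8² + 1.2²) ≈ 2.2.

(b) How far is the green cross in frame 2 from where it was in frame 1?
0.7

The green cross moved from (5.8, 1.0) to (5.7, 1.7), a distance of √(0.1² + 0.7²) ≈ 0.7.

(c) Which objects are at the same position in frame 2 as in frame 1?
the green square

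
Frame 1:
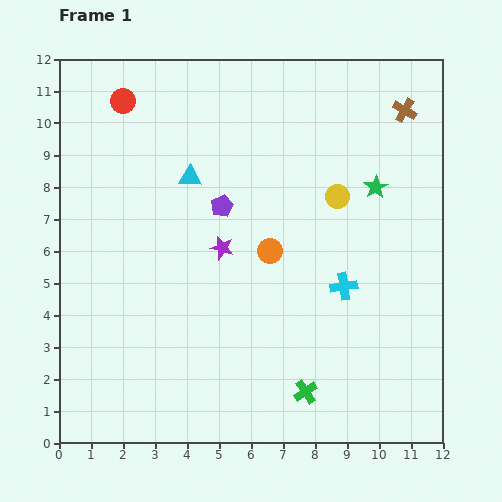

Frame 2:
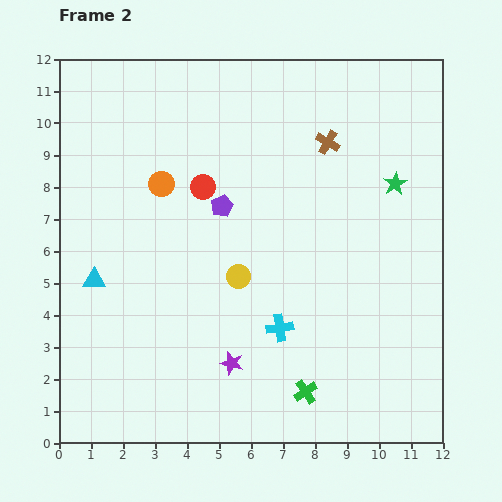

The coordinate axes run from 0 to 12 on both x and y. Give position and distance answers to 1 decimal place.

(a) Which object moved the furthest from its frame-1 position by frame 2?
the cyan triangle

(moved 4.4; next 4.0)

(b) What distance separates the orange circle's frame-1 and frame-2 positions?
4.0

The orange circle moved from (6.6, 6.0) to (3.2, 8.1), a distance of √(3.4² + 2.1²) ≈ 4.0.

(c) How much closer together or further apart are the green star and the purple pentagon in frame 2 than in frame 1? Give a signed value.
+0.6

Distance in frame 1: 4.8. Distance in frame 2: 5.4.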